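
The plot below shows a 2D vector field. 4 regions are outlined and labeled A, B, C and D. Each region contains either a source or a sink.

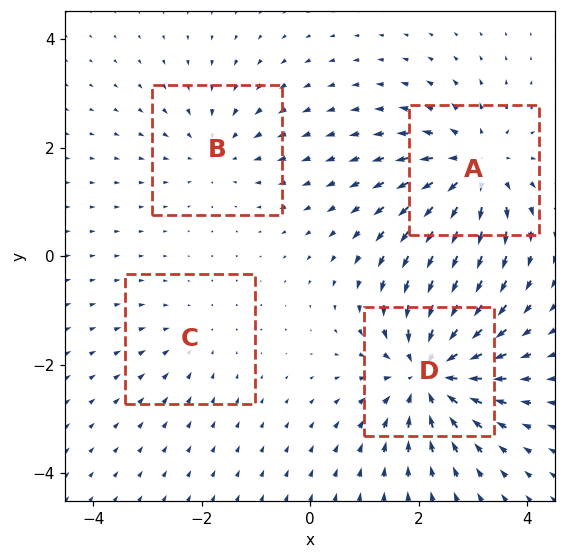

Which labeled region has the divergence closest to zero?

C

Divergence at each region's feature centre — A: about +5, B: about -3, C: about -2, D: about -6. Region C is closest to zero.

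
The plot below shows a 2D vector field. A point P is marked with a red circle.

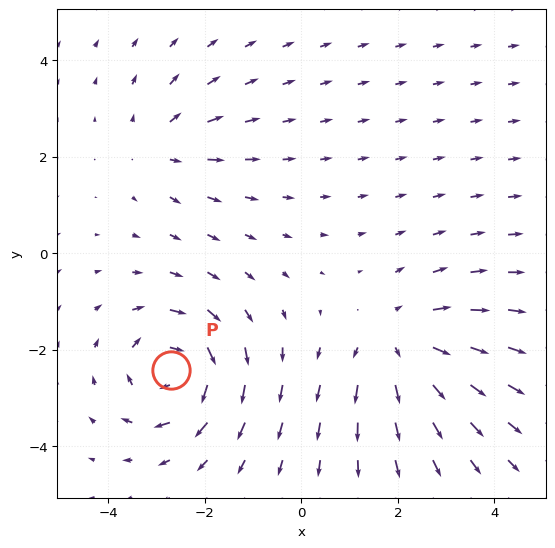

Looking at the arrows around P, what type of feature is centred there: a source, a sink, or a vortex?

At P (-2.7, -2.4) the arrows circulate clockwise. Divergence ≈0, curl about -6 — near-zero divergence with nonzero curl is a vortex.

vortex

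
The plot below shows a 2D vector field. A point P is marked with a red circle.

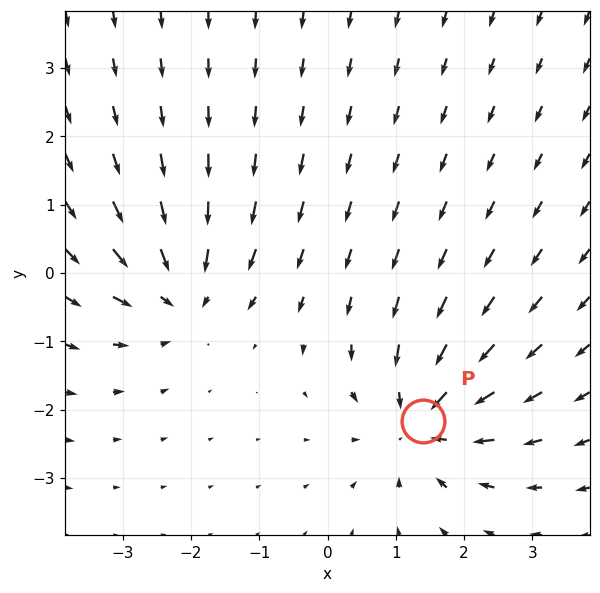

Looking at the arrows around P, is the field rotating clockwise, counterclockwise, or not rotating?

not rotating

Near P at (1.4, -2.2) the arrows show no circulation. The curl there is ≈0.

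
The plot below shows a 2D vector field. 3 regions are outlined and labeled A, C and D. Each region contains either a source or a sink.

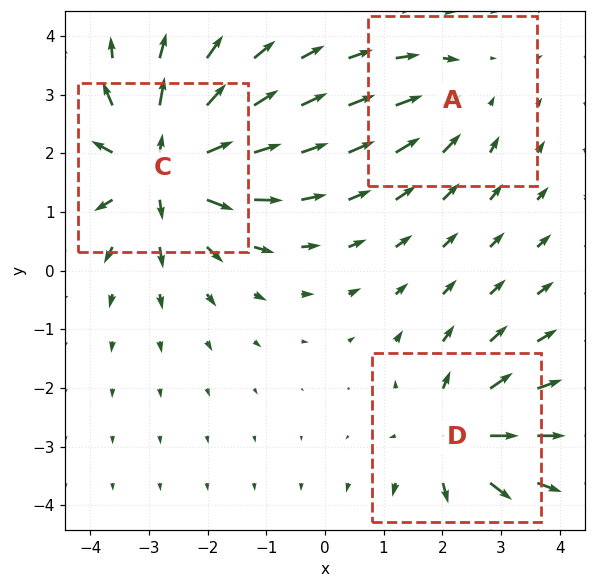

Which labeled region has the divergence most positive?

Divergence at each region's feature centre — A: about -2, C: about +5, D: about +4. Region C is most positive.

C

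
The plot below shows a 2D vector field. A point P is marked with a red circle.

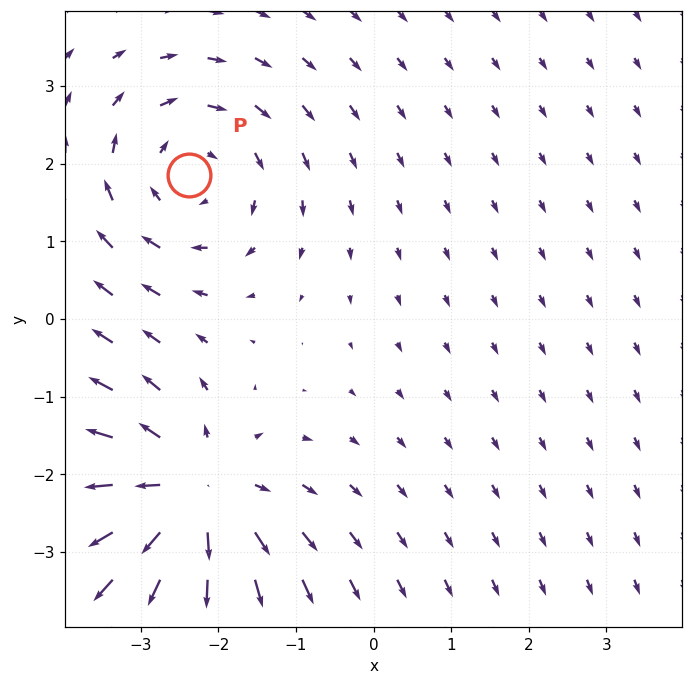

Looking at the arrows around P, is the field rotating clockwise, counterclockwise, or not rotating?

Near P at (-2.4, 1.9) the arrows circulate clockwise. The curl (z-component) there is about -3; negative curl means clockwise rotation.

clockwise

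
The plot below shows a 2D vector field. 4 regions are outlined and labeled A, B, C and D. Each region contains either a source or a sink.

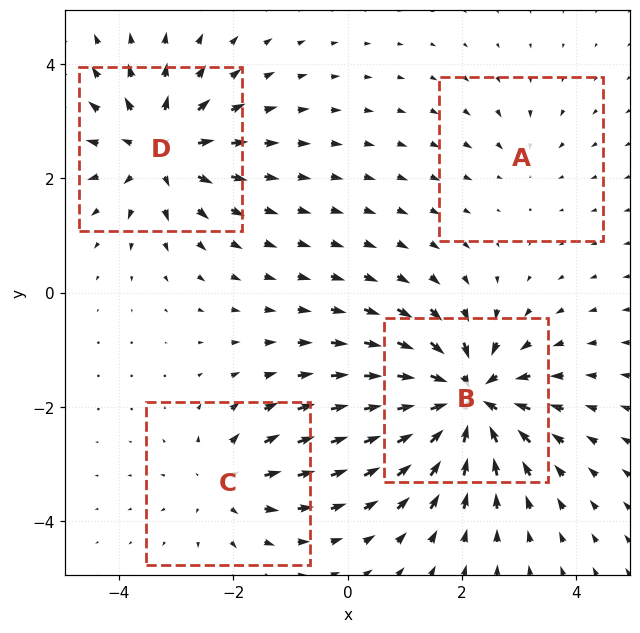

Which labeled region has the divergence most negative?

Divergence at each region's feature centre — A: about -2, B: about -9, C: about +4, D: about +6. Region B is most negative.

B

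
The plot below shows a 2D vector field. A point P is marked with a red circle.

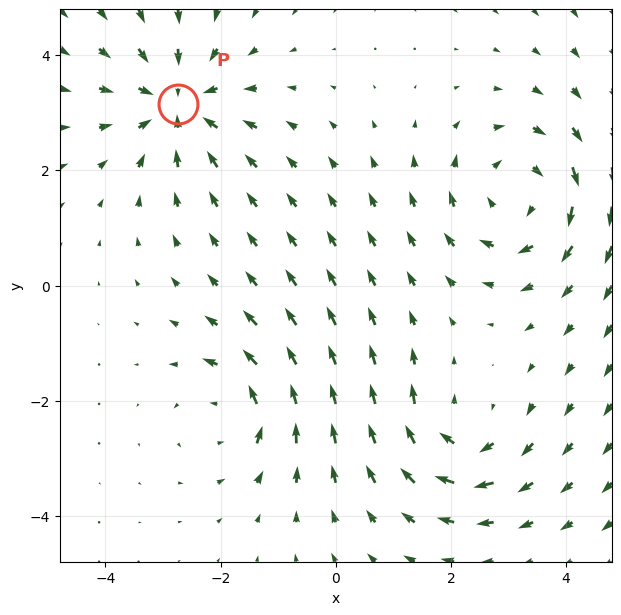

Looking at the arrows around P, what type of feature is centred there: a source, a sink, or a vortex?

sink

At P (-2.7, 3.1) the arrows converge inward. Divergence about -5, curl ≈0 — negative divergence with near-zero curl is a sink.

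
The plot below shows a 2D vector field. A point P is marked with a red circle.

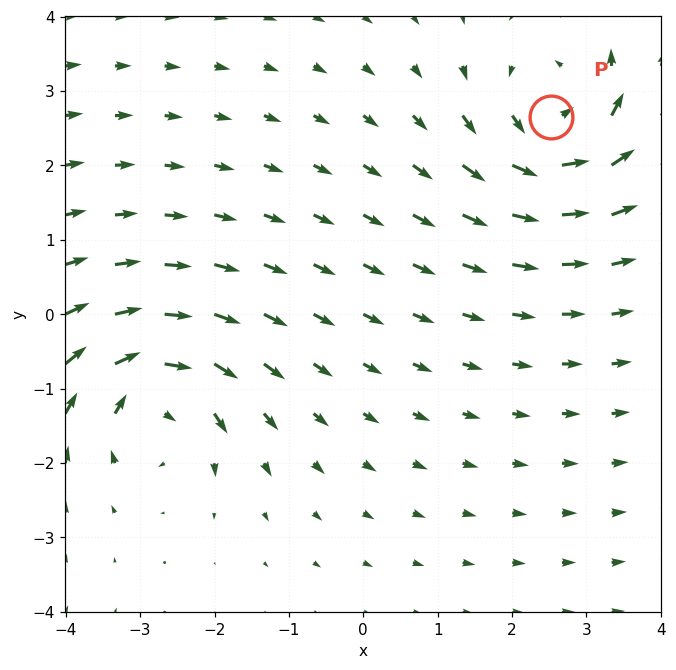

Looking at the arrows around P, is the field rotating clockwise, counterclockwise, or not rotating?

counterclockwise

Near P at (2.5, 2.6) the arrows circulate counterclockwise. The curl (z-component) there is about +5; positive curl means counterclockwise rotation.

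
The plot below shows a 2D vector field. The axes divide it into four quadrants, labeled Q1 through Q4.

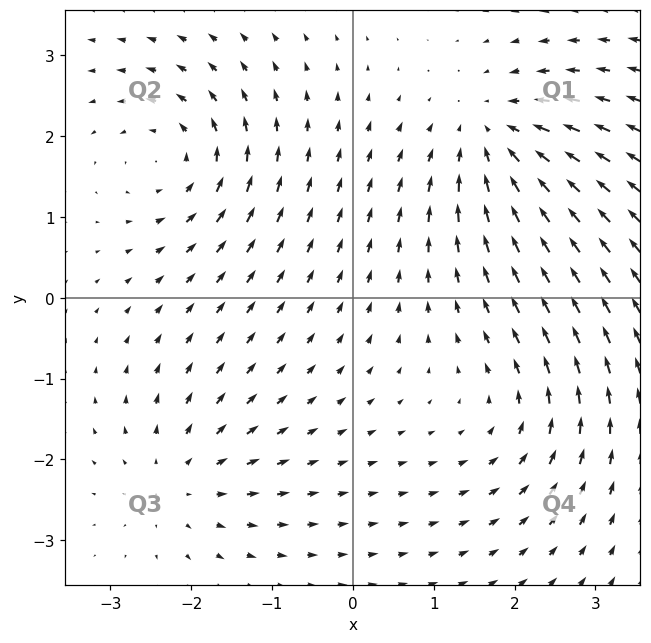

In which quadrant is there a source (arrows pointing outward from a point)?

Q3

The source sits at approximately (-2.1, -2.3), which lies in quadrant Q3. The divergence there is about +4, positive as expected for a source.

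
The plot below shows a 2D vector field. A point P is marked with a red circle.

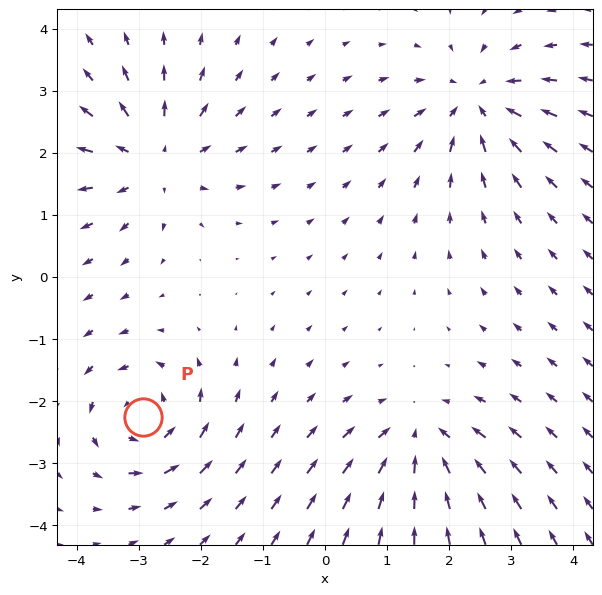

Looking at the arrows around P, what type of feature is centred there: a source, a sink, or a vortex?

At P (-2.9, -2.3) the arrows circulate counterclockwise. Divergence ≈0, curl about +4 — near-zero divergence with nonzero curl is a vortex.

vortex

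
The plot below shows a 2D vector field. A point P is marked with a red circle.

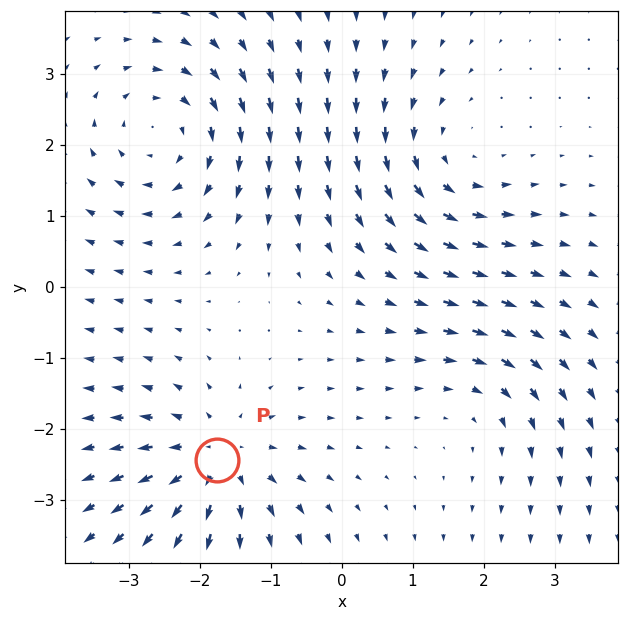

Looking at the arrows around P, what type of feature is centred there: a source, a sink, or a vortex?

At P (-1.8, -2.4) the arrows spread outward. Divergence about +4, curl ≈0 — positive divergence with near-zero curl is a source.

source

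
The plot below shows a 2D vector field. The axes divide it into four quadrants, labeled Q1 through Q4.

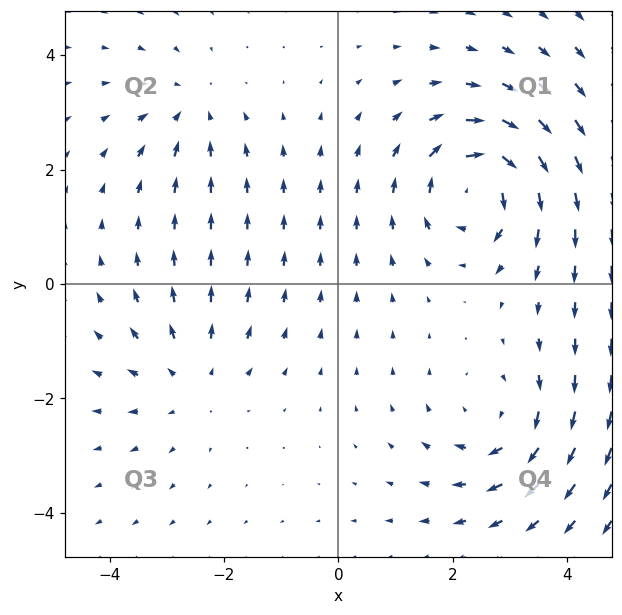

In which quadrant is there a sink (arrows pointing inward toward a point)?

Q2

The sink sits at approximately (-2.6, 3.1), which lies in quadrant Q2. The divergence there is about -3, negative as expected for a sink.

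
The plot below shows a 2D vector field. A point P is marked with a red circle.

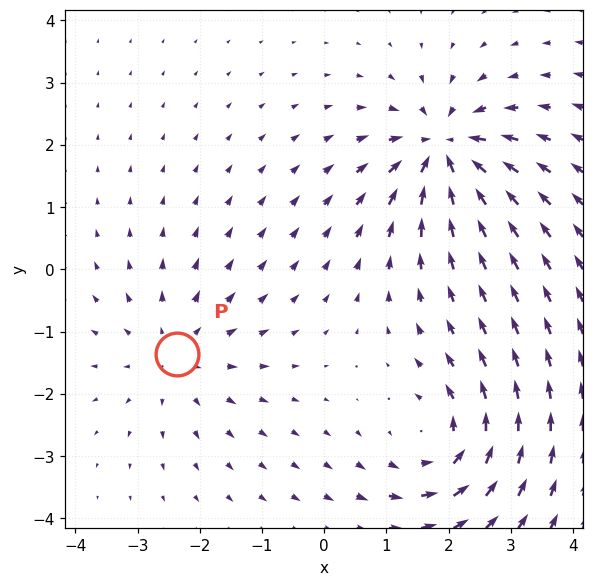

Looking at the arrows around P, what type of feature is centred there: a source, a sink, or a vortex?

source

At P (-2.4, -1.4) the arrows spread outward. Divergence about +3, curl ≈0 — positive divergence with near-zero curl is a source.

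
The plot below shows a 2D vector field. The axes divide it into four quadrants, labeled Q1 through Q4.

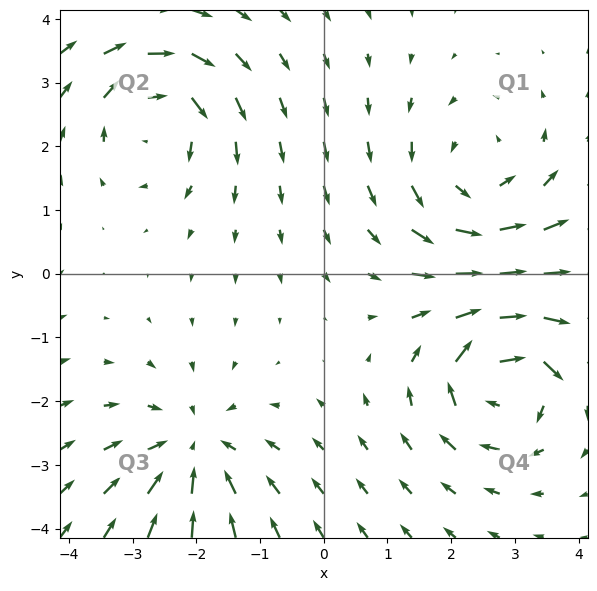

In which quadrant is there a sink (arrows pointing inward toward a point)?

Q3

The sink sits at approximately (-2.0, -2.8), which lies in quadrant Q3. The divergence there is about -4, negative as expected for a sink.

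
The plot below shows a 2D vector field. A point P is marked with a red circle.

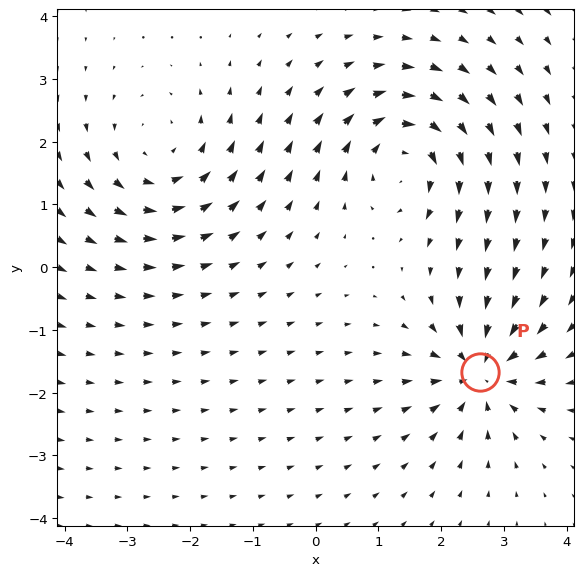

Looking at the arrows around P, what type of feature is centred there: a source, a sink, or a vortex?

sink

At P (2.6, -1.7) the arrows converge inward. Divergence about -6, curl ≈0 — negative divergence with near-zero curl is a sink.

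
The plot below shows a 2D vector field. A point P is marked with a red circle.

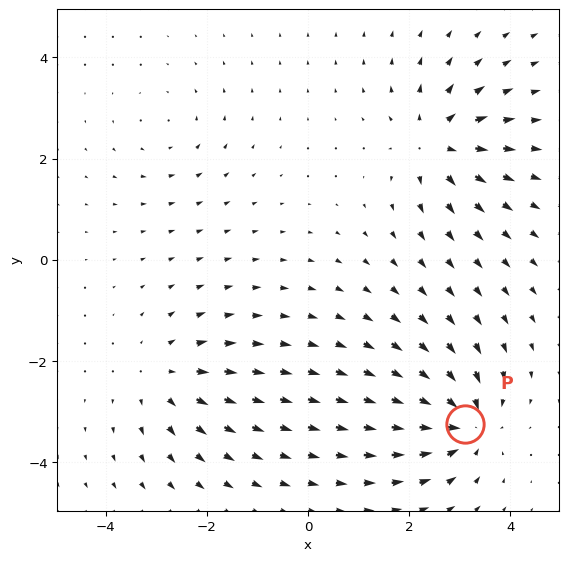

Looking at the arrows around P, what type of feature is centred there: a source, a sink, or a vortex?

sink

At P (3.1, -3.2) the arrows converge inward. Divergence about -7, curl ≈0 — negative divergence with near-zero curl is a sink.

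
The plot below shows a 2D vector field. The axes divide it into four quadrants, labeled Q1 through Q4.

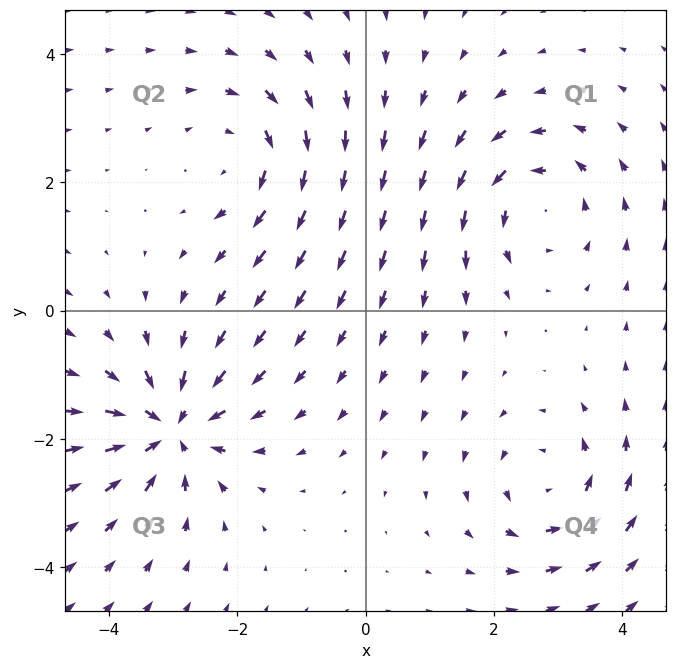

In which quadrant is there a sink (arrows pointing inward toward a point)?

Q3

The sink sits at approximately (-3.0, -1.8), which lies in quadrant Q3. The divergence there is about -5, negative as expected for a sink.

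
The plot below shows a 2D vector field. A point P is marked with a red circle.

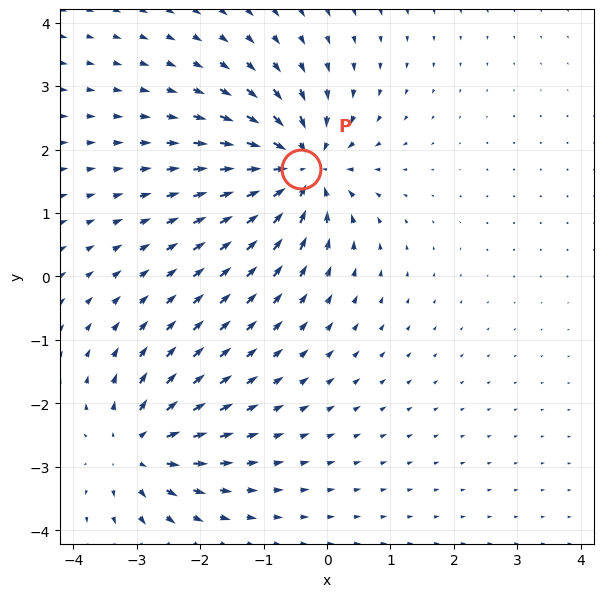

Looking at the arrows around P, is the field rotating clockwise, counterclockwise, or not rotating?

not rotating

Near P at (-0.4, 1.7) the arrows show no circulation. The curl there is ≈0.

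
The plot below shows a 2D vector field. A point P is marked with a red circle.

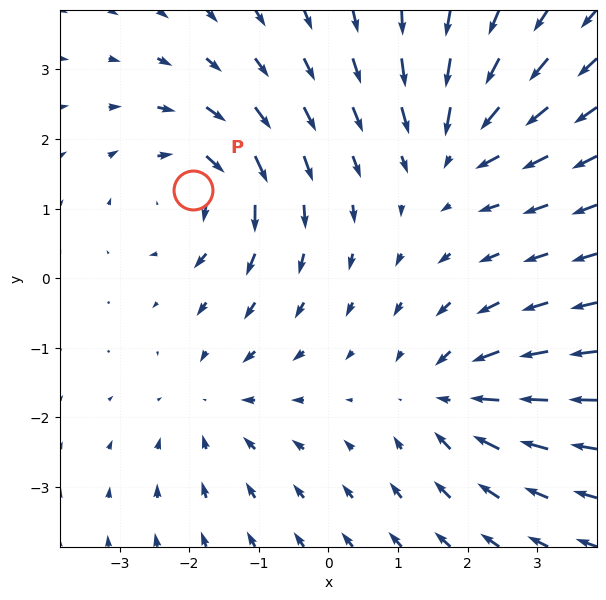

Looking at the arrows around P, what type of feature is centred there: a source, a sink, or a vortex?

At P (-1.9, 1.3) the arrows circulate clockwise. Divergence ≈0, curl about -5 — near-zero divergence with nonzero curl is a vortex.

vortex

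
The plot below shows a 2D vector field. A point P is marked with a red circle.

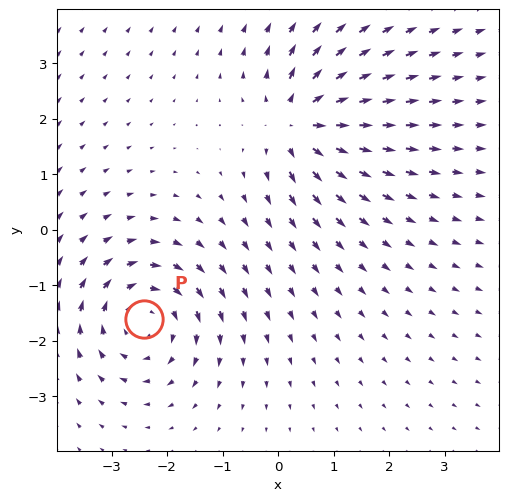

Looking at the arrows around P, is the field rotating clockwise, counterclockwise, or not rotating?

clockwise

Near P at (-2.4, -1.6) the arrows circulate clockwise. The curl (z-component) there is about -4; negative curl means clockwise rotation.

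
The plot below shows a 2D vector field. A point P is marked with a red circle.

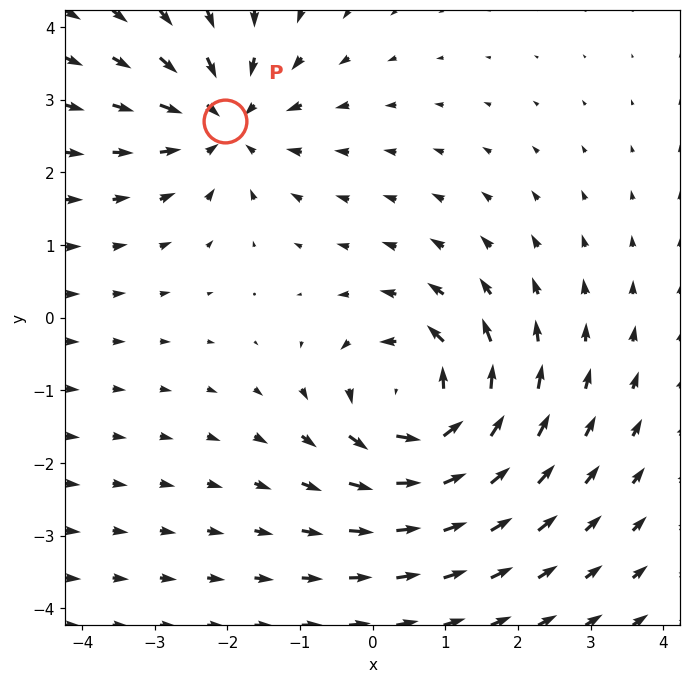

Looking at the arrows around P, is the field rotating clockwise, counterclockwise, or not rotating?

not rotating

Near P at (-2.0, 2.7) the arrows show no circulation. The curl there is ≈0.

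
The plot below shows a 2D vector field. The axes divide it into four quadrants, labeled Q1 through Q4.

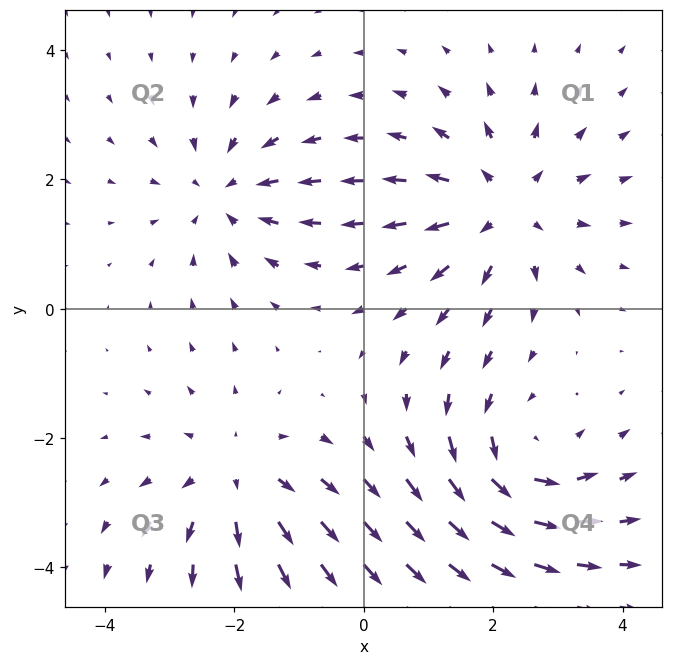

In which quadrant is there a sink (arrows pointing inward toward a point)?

The sink sits at approximately (-2.1, 1.8), which lies in quadrant Q2. The divergence there is about -3, negative as expected for a sink.

Q2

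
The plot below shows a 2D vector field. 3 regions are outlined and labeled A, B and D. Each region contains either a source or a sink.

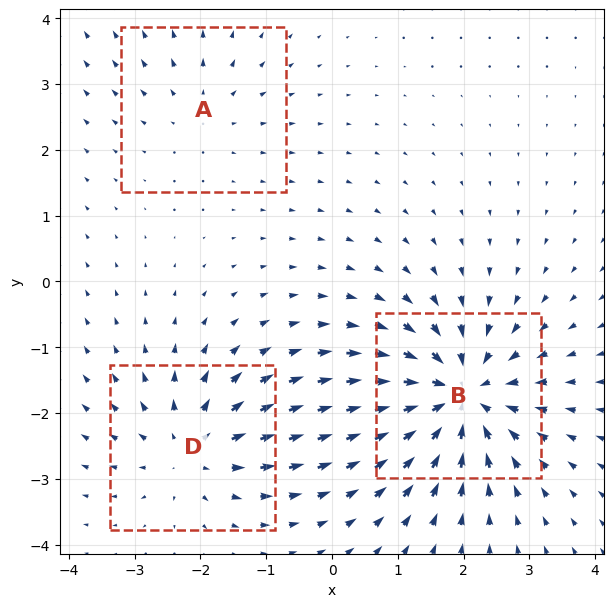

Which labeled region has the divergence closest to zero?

Divergence at each region's feature centre — A: about +2, B: about -6, D: about +4. Region A is closest to zero.

A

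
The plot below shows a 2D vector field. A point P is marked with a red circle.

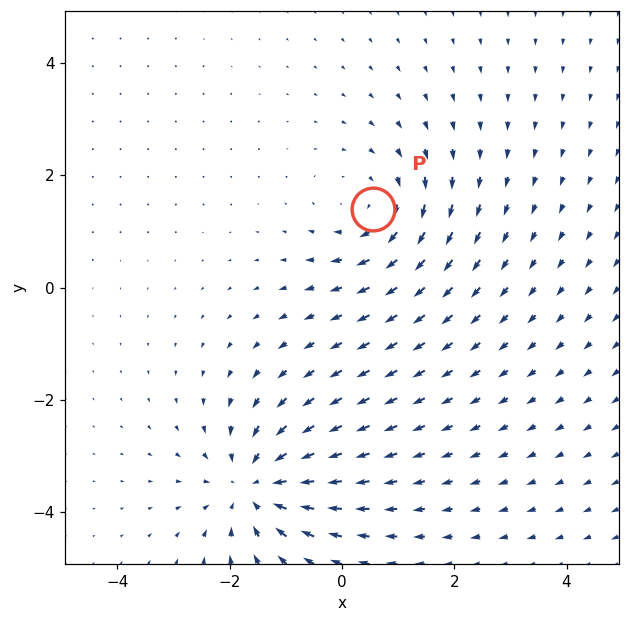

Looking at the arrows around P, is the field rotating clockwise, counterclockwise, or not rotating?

Near P at (0.6, 1.4) the arrows circulate clockwise. The curl (z-component) there is about -3; negative curl means clockwise rotation.

clockwise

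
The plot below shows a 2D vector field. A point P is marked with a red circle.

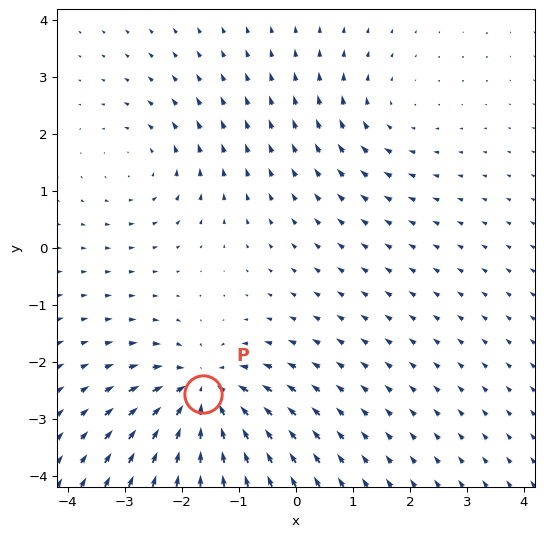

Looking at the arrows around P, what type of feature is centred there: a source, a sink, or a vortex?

At P (-1.6, -2.6) the arrows converge inward. Divergence about -6, curl ≈0 — negative divergence with near-zero curl is a sink.

sink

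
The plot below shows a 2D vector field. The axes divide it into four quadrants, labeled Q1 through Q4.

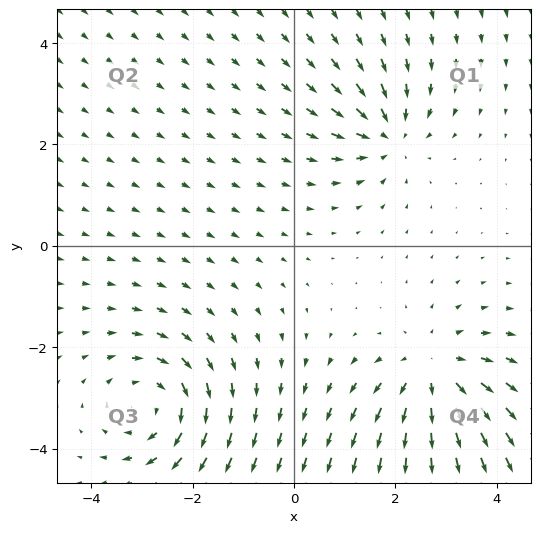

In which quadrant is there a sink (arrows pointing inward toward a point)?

Q1

The sink sits at approximately (1.9, 2.2), which lies in quadrant Q1. The divergence there is about -4, negative as expected for a sink.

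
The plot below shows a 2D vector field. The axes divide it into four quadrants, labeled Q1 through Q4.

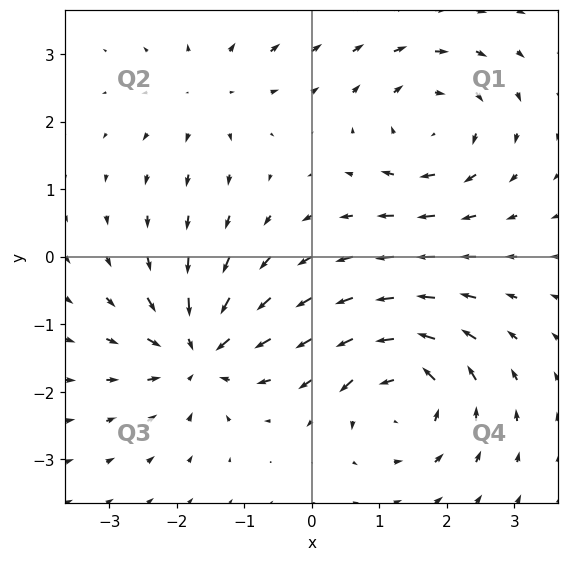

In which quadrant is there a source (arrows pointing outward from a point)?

Q2

The source sits at approximately (-1.5, 2.5), which lies in quadrant Q2. The divergence there is about +3, positive as expected for a source.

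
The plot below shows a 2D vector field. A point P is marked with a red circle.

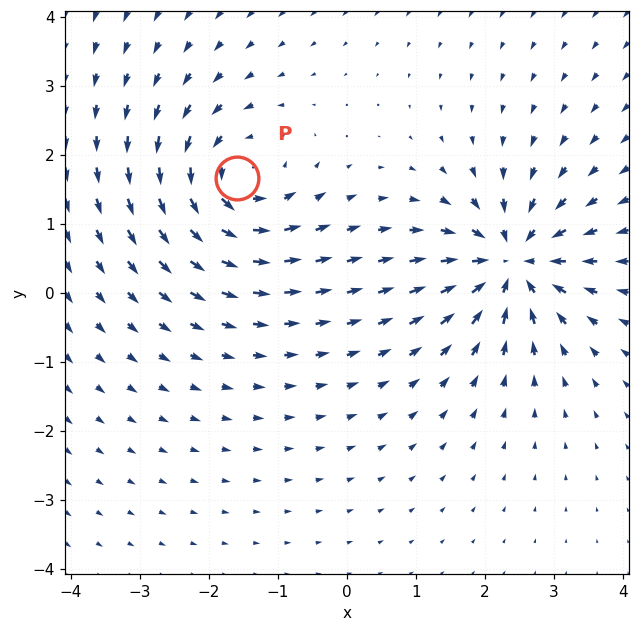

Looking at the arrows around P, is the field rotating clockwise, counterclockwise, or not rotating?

Near P at (-1.6, 1.7) the arrows circulate counterclockwise. The curl (z-component) there is about +5; positive curl means counterclockwise rotation.

counterclockwise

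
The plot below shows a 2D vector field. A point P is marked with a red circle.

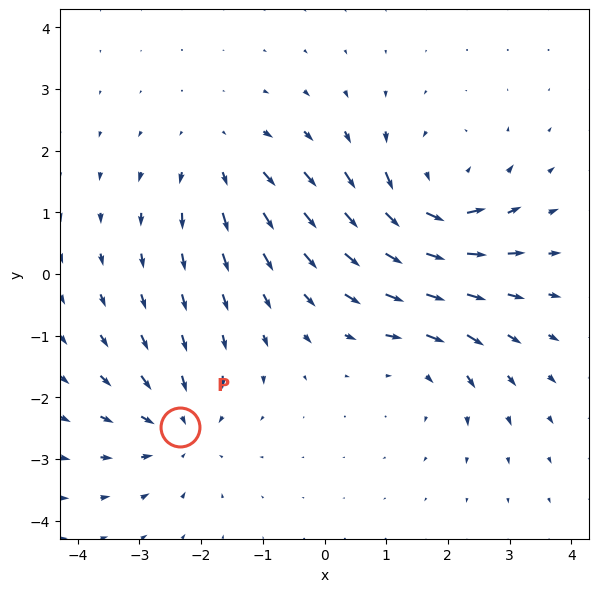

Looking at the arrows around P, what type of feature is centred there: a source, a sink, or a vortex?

sink

At P (-2.3, -2.5) the arrows converge inward. Divergence about -3, curl ≈0 — negative divergence with near-zero curl is a sink.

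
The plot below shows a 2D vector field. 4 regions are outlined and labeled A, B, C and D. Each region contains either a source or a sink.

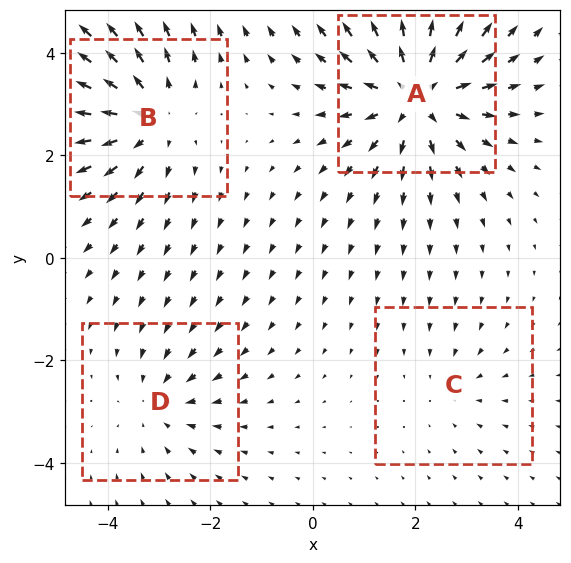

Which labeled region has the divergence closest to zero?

C

Divergence at each region's feature centre — A: about +6, B: about +4, C: about -2, D: about -3. Region C is closest to zero.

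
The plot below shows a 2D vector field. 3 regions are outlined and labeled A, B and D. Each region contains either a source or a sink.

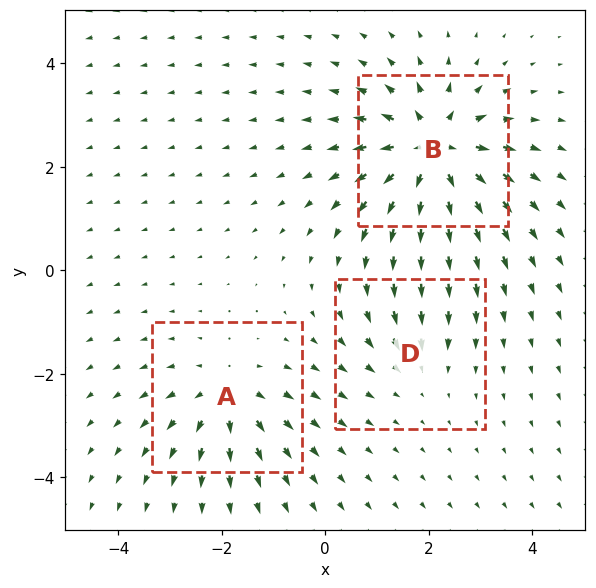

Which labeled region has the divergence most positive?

B

Divergence at each region's feature centre — A: about +3, B: about +6, D: about -2. Region B is most positive.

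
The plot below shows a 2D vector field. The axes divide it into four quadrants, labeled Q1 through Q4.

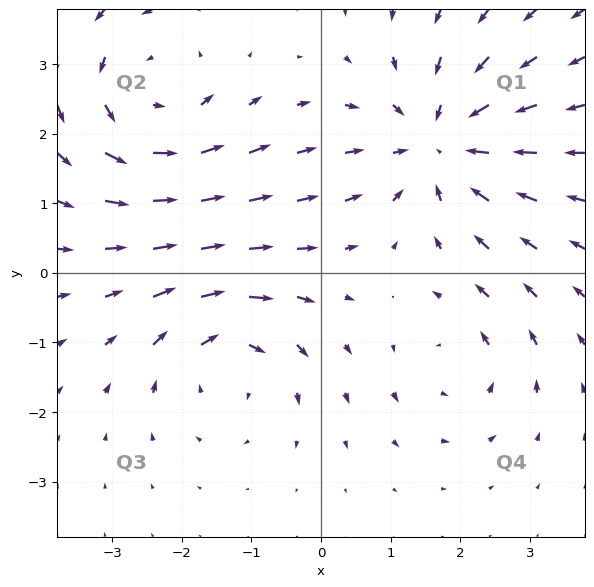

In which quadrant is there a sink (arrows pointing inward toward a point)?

The sink sits at approximately (1.7, 1.9), which lies in quadrant Q1. The divergence there is about -4, negative as expected for a sink.

Q1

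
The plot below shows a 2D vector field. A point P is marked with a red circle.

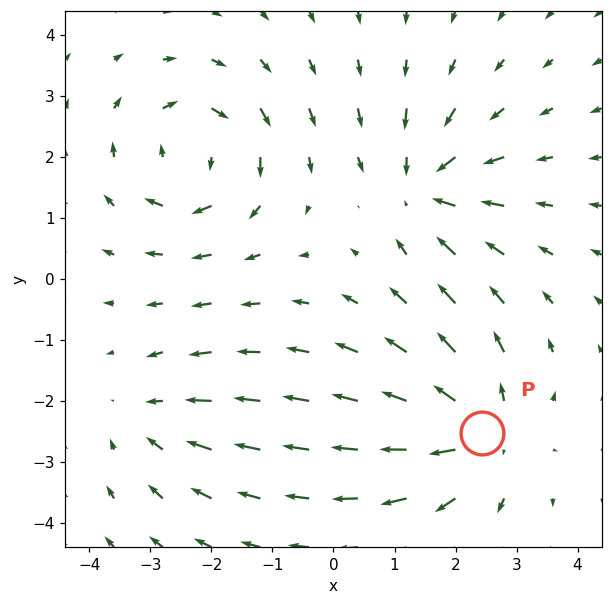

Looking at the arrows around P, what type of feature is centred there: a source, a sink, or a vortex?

At P (2.4, -2.5) the arrows spread outward. Divergence about +5, curl ≈0 — positive divergence with near-zero curl is a source.

source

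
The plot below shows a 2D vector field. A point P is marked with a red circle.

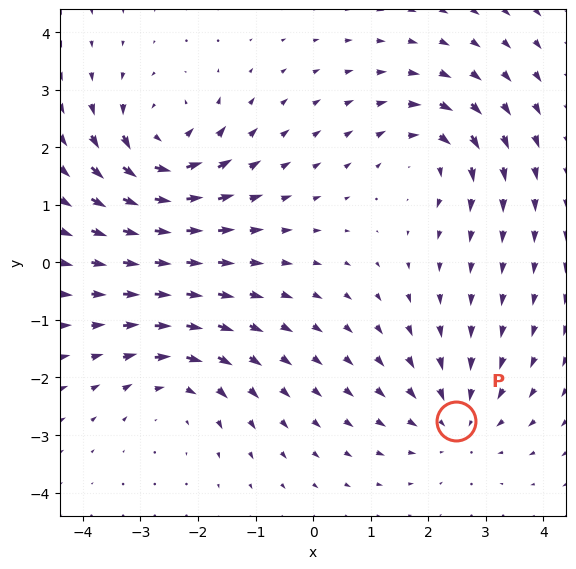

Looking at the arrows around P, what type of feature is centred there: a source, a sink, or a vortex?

sink

At P (2.5, -2.8) the arrows converge inward. Divergence about -3, curl ≈0 — negative divergence with near-zero curl is a sink.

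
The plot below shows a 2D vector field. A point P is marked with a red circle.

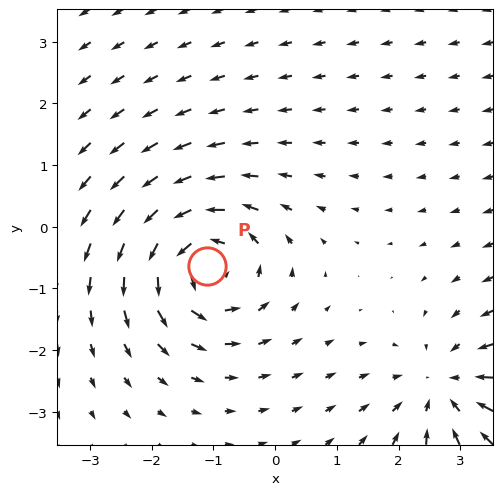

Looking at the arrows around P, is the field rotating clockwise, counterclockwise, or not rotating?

Near P at (-1.1, -0.6) the arrows circulate counterclockwise. The curl (z-component) there is about +6; positive curl means counterclockwise rotation.

counterclockwise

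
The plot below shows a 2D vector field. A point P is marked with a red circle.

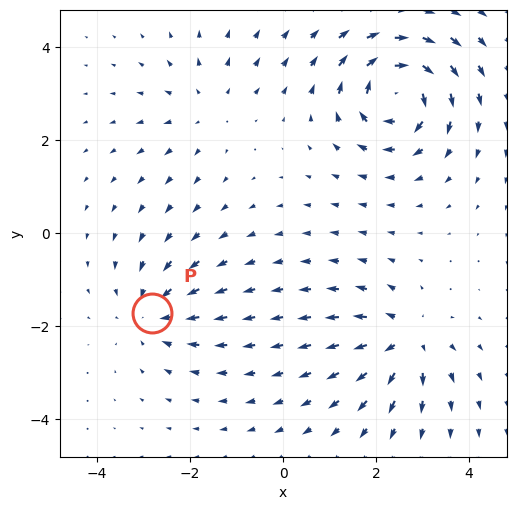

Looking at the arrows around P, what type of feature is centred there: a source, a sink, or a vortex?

sink

At P (-2.8, -1.7) the arrows converge inward. Divergence about -3, curl ≈0 — negative divergence with near-zero curl is a sink.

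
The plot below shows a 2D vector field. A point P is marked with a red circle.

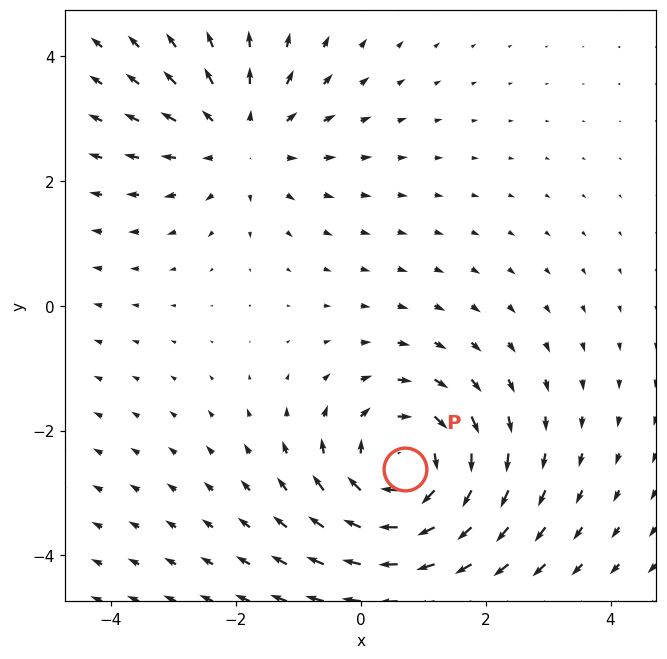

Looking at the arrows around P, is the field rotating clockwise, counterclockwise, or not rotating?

Near P at (0.7, -2.6) the arrows circulate clockwise. The curl (z-component) there is about -3; negative curl means clockwise rotation.

clockwise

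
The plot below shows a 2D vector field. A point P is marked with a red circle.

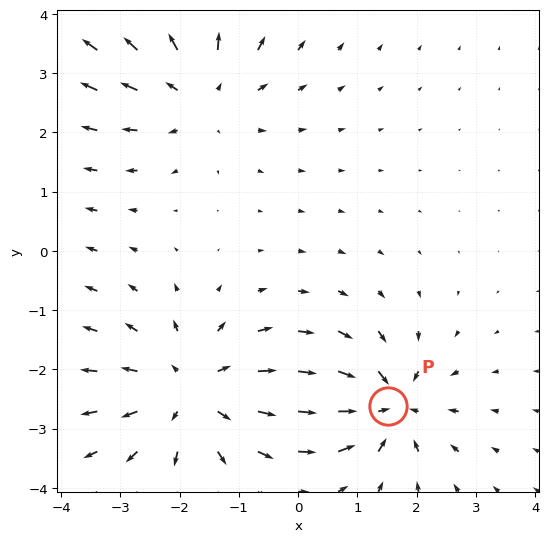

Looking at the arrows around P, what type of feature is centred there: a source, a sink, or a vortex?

sink

At P (1.5, -2.6) the arrows converge inward. Divergence about -5, curl ≈0 — negative divergence with near-zero curl is a sink.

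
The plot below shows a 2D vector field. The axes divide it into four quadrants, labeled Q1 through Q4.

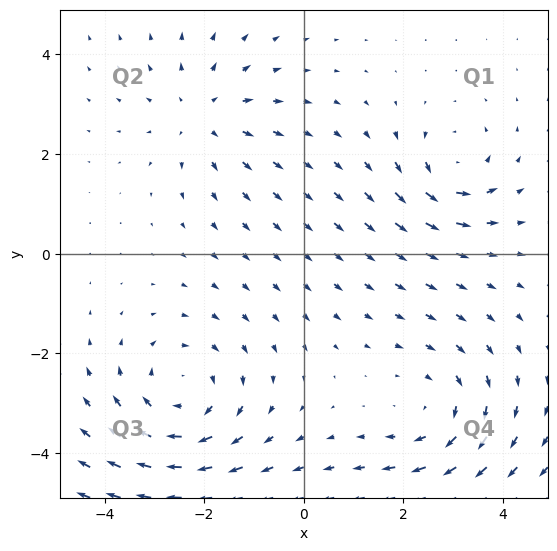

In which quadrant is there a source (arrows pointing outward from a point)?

Q2

The source sits at approximately (-2.0, 2.8), which lies in quadrant Q2. The divergence there is about +3, positive as expected for a source.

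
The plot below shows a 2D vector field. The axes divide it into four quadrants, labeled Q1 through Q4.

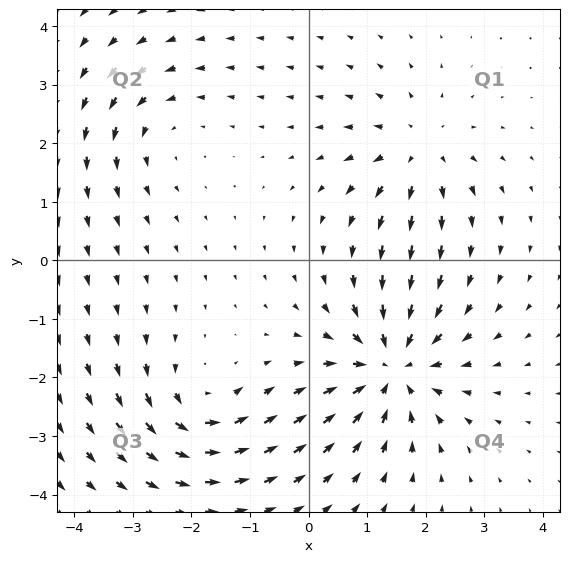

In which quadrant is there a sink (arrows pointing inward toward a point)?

Q4

The sink sits at approximately (1.4, -1.8), which lies in quadrant Q4. The divergence there is about -5, negative as expected for a sink.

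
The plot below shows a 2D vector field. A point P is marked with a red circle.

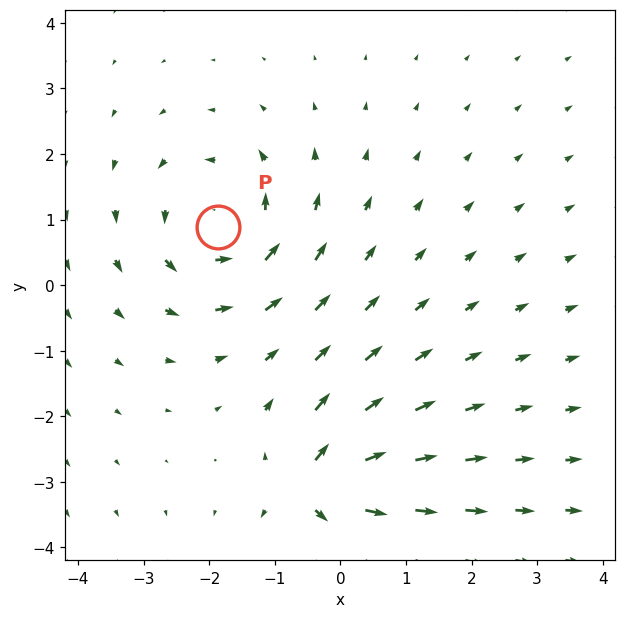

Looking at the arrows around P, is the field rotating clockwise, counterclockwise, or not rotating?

counterclockwise

Near P at (-1.9, 0.9) the arrows circulate counterclockwise. The curl (z-component) there is about +4; positive curl means counterclockwise rotation.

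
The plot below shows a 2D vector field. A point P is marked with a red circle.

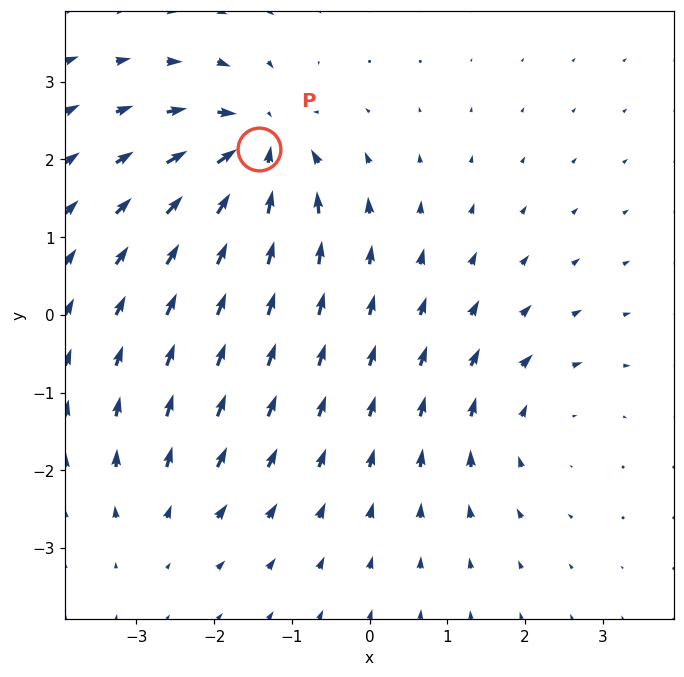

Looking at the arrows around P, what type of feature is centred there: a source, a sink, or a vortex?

At P (-1.4, 2.1) the arrows converge inward. Divergence about -7, curl ≈0 — negative divergence with near-zero curl is a sink.

sink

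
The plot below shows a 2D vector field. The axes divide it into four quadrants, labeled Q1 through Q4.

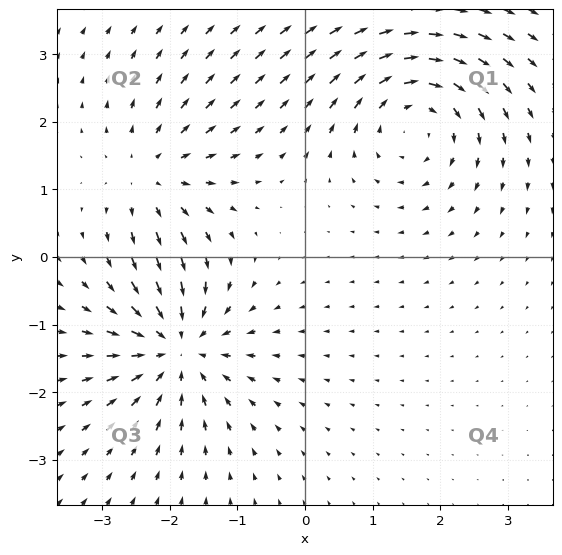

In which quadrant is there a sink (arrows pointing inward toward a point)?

Q3

The sink sits at approximately (-1.9, -1.3), which lies in quadrant Q3. The divergence there is about -6, negative as expected for a sink.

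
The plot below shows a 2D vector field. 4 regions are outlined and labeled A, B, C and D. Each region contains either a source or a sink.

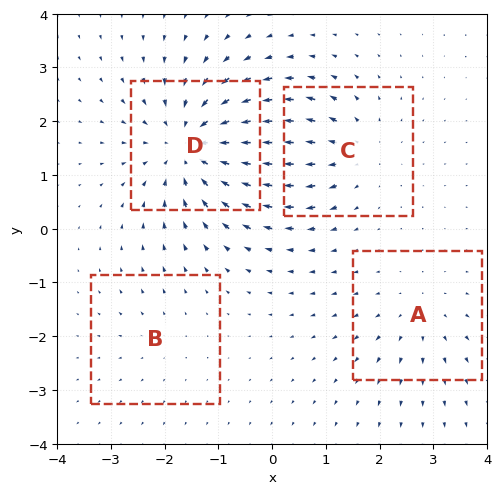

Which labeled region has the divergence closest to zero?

B

Divergence at each region's feature centre — A: about +3, B: about +2, C: about +4, D: about -6. Region B is closest to zero.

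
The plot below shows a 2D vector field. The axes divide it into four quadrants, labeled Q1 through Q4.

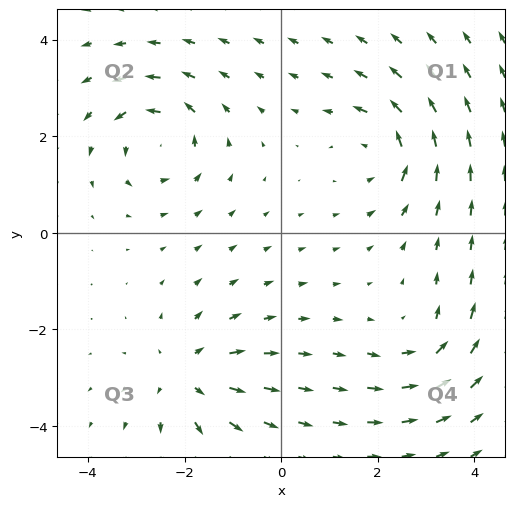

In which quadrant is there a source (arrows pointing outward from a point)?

Q3

The source sits at approximately (-2.0, -3.0), which lies in quadrant Q3. The divergence there is about +4, positive as expected for a source.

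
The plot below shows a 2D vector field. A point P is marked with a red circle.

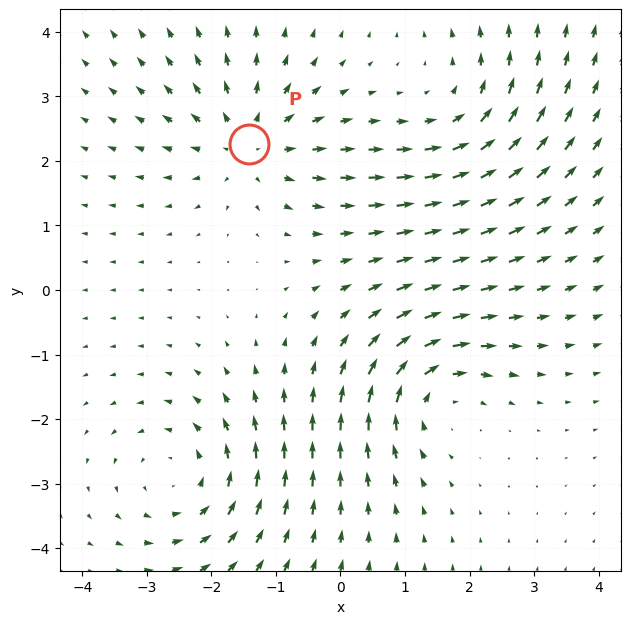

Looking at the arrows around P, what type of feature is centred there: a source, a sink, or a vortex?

At P (-1.4, 2.3) the arrows spread outward. Divergence about +4, curl ≈0 — positive divergence with near-zero curl is a source.

source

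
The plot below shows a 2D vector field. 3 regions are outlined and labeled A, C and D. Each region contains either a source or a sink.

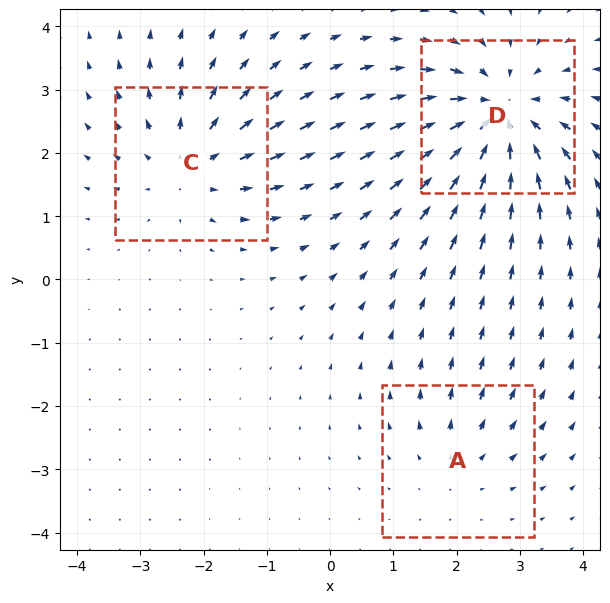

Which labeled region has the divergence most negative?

Divergence at each region's feature centre — A: about +2, C: about +3, D: about -5. Region D is most negative.

D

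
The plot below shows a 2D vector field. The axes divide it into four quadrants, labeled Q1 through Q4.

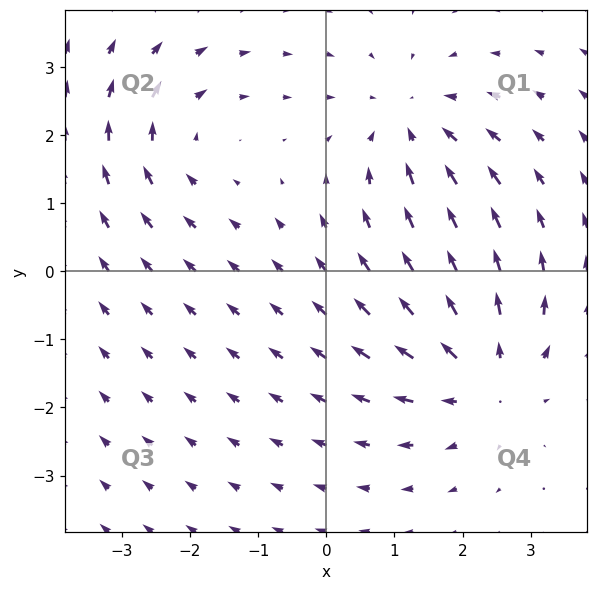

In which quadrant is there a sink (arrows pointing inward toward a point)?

The sink sits at approximately (1.2, 2.2), which lies in quadrant Q1. The divergence there is about -4, negative as expected for a sink.

Q1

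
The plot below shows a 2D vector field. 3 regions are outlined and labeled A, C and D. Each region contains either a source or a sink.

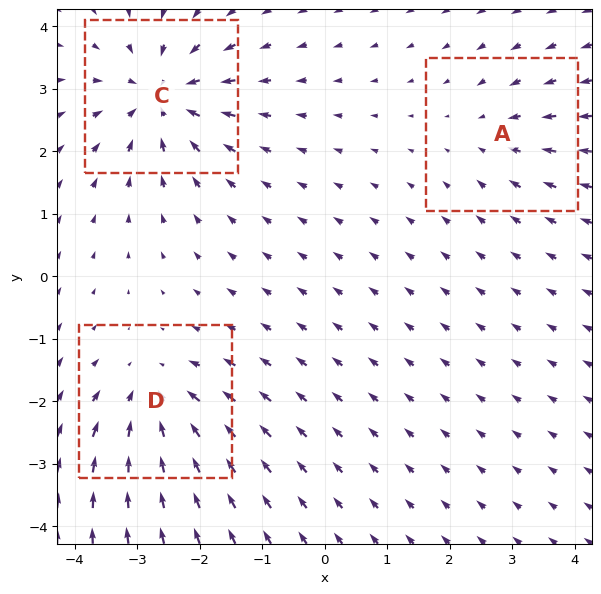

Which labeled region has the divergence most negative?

Divergence at each region's feature centre — A: about -2, C: about -5, D: about -4. Region C is most negative.

C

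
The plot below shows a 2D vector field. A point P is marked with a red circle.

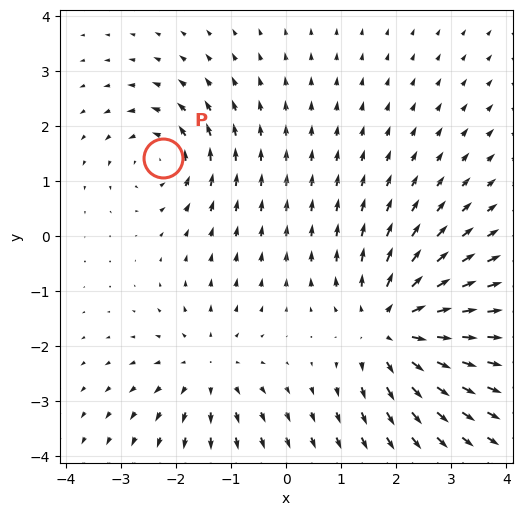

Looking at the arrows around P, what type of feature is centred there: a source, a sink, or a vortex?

vortex

At P (-2.2, 1.4) the arrows circulate counterclockwise. Divergence ≈0, curl about +4 — near-zero divergence with nonzero curl is a vortex.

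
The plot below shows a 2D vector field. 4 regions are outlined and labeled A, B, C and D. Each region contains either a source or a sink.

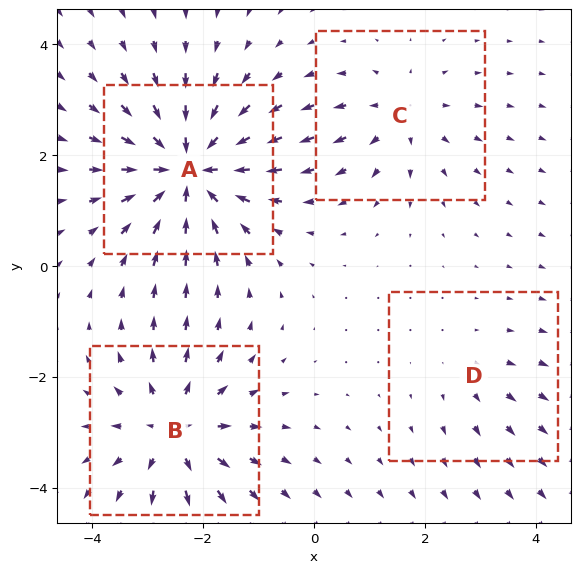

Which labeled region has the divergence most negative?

Divergence at each region's feature centre — A: about -7, B: about +6, C: about +4, D: about +2. Region A is most negative.

A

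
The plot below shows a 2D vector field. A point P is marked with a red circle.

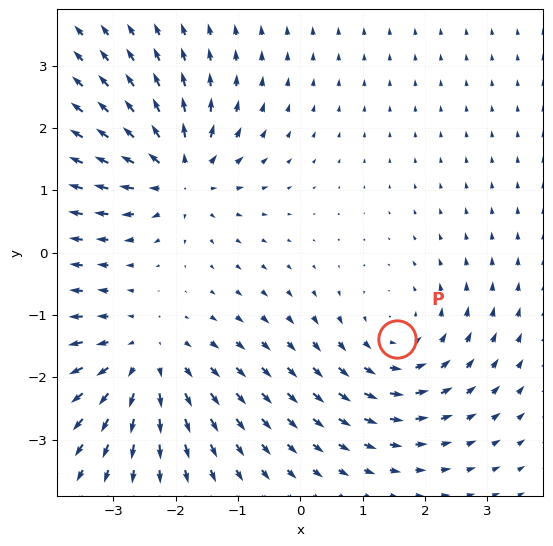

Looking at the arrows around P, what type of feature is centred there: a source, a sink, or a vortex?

vortex

At P (1.5, -1.4) the arrows circulate counterclockwise. Divergence ≈0, curl about +3 — near-zero divergence with nonzero curl is a vortex.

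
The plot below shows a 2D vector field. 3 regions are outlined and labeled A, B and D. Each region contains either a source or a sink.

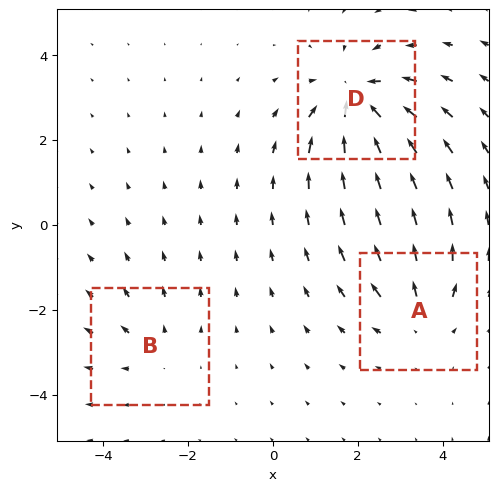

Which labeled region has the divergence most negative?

Divergence at each region's feature centre — A: about +3, B: about +2, D: about -4. Region D is most negative.

D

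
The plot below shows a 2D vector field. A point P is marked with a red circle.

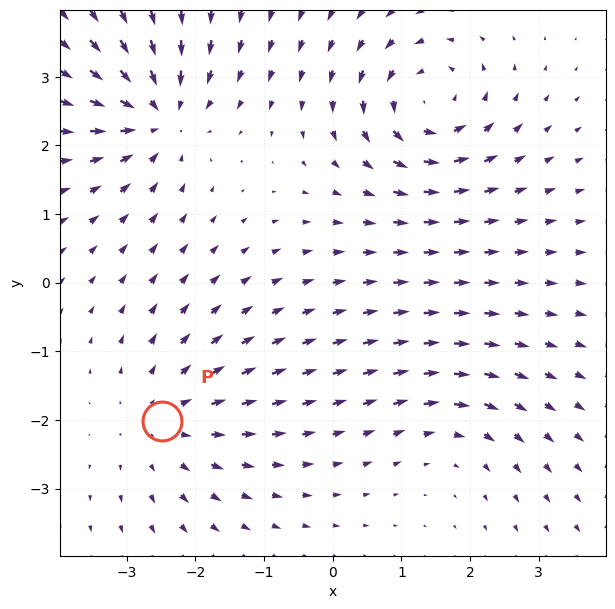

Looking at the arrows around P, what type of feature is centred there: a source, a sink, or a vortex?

source

At P (-2.5, -2.0) the arrows spread outward. Divergence about +4, curl ≈0 — positive divergence with near-zero curl is a source.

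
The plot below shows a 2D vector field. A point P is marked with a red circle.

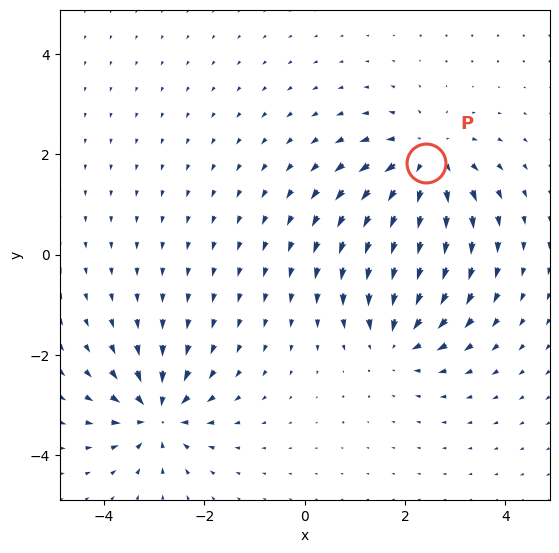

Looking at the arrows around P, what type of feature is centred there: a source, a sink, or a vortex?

source

At P (2.4, 1.8) the arrows spread outward. Divergence about +5, curl ≈0 — positive divergence with near-zero curl is a source.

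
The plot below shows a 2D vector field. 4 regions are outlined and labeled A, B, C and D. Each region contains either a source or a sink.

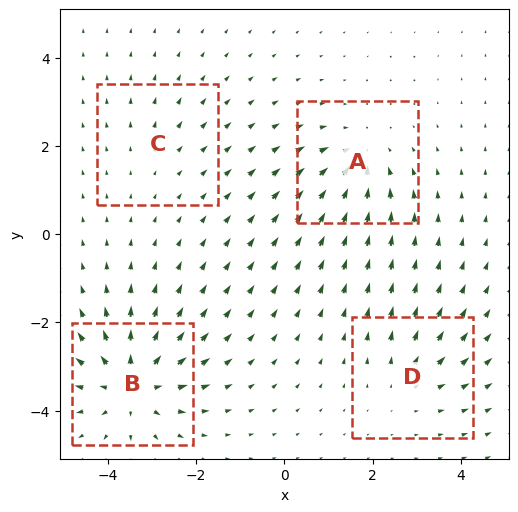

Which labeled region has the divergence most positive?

B

Divergence at each region's feature centre — A: about -5, B: about +7, C: about +2, D: about +3. Region B is most positive.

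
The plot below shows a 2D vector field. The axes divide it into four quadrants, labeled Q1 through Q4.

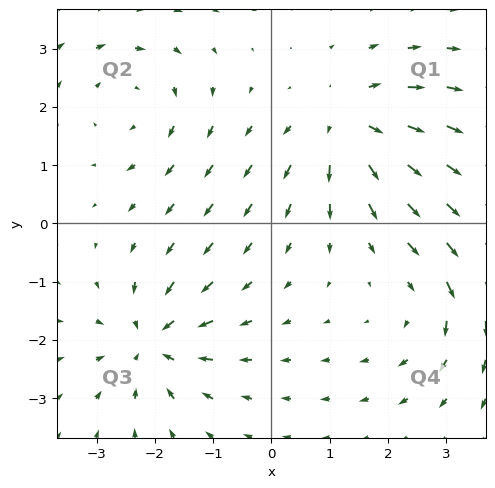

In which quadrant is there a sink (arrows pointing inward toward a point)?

The sink sits at approximately (-2.0, -2.0), which lies in quadrant Q3. The divergence there is about -6, negative as expected for a sink.

Q3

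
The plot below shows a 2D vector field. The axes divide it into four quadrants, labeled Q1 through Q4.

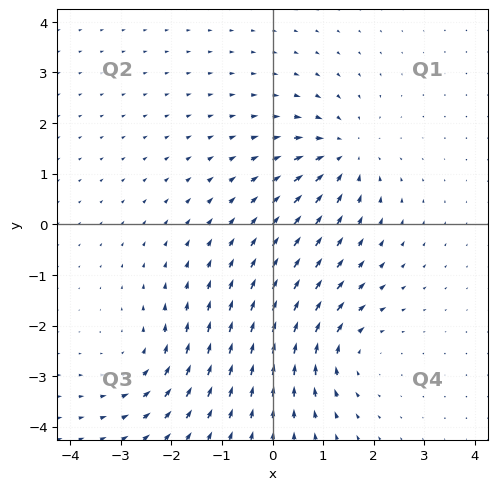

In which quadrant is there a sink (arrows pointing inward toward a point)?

Q1

The sink sits at approximately (1.4, 1.4), which lies in quadrant Q1. The divergence there is about -5, negative as expected for a sink.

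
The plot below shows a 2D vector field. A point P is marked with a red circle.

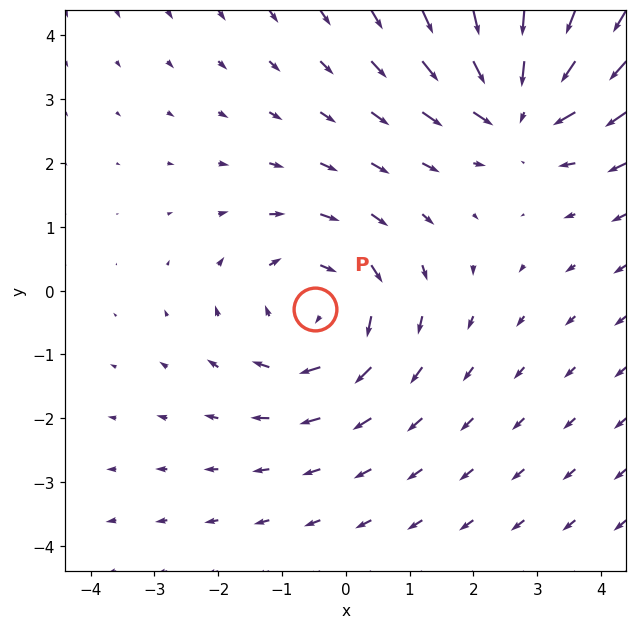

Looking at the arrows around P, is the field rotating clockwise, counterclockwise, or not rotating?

Near P at (-0.5, -0.3) the arrows circulate clockwise. The curl (z-component) there is about -3; negative curl means clockwise rotation.

clockwise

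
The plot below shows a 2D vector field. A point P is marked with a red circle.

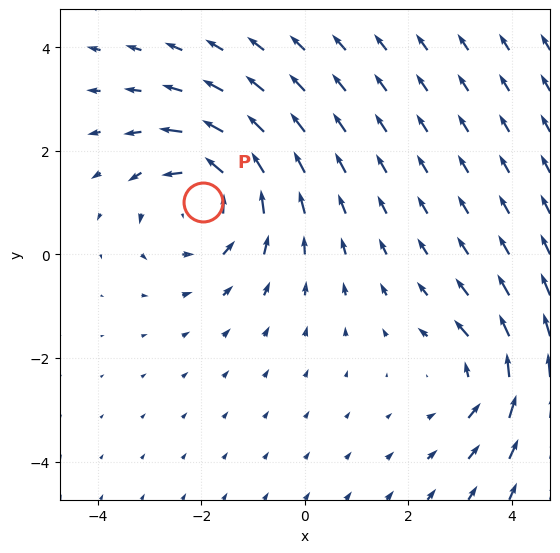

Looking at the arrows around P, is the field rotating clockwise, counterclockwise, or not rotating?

counterclockwise

Near P at (-2.0, 1.0) the arrows circulate counterclockwise. The curl (z-component) there is about +4; positive curl means counterclockwise rotation.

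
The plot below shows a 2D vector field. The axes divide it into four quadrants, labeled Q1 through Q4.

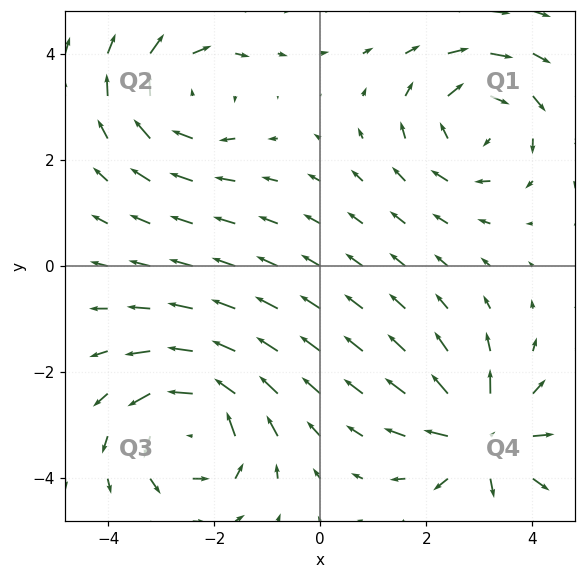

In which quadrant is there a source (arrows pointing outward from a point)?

Q4

The source sits at approximately (3.1, -3.2), which lies in quadrant Q4. The divergence there is about +4, positive as expected for a source.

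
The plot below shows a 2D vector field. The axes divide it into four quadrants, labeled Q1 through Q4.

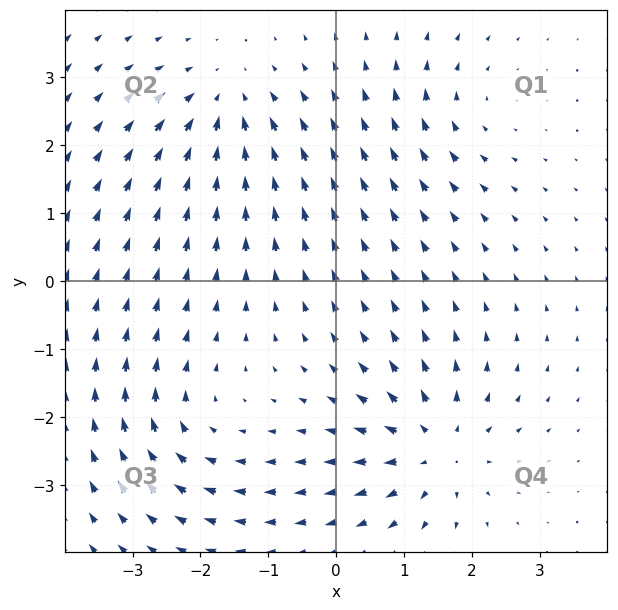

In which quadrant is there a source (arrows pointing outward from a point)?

The source sits at approximately (1.5, -2.5), which lies in quadrant Q4. The divergence there is about +6, positive as expected for a source.

Q4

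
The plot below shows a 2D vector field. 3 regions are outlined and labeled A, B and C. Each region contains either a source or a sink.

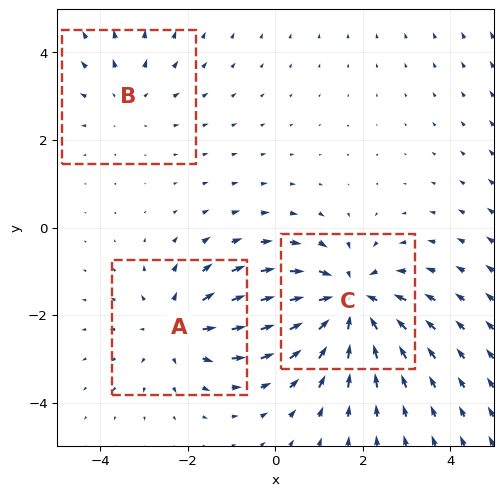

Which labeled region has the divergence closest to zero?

Divergence at each region's feature centre — A: about +3, B: about +2, C: about -4. Region B is closest to zero.

B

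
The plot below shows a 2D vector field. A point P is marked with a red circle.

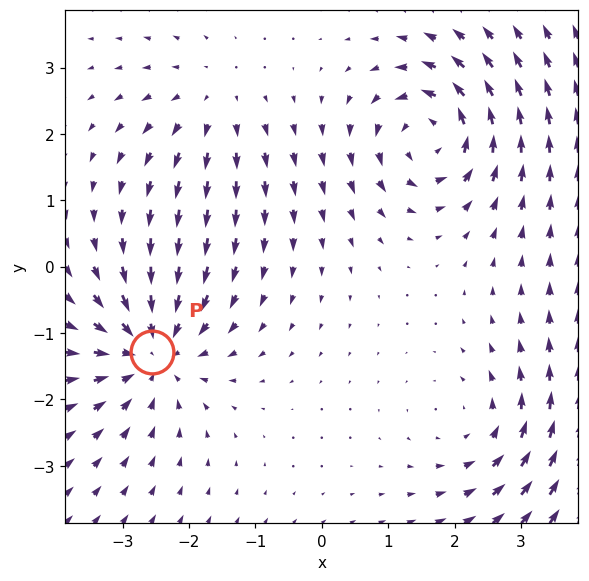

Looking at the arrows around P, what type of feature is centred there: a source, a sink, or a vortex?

sink

At P (-2.6, -1.3) the arrows converge inward. Divergence about -4, curl ≈0 — negative divergence with near-zero curl is a sink.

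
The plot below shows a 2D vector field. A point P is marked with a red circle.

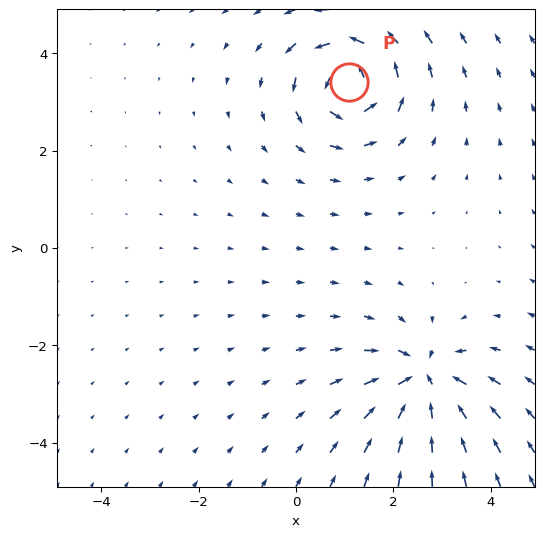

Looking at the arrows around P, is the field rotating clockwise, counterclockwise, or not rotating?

Near P at (1.1, 3.4) the arrows circulate counterclockwise. The curl (z-component) there is about +7; positive curl means counterclockwise rotation.

counterclockwise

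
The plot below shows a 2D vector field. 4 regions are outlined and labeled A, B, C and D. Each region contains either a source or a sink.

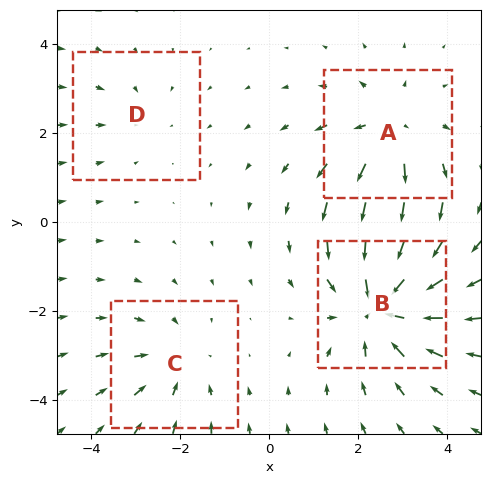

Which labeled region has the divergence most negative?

B

Divergence at each region's feature centre — A: about +4, B: about -6, C: about -3, D: about -2. Region B is most negative.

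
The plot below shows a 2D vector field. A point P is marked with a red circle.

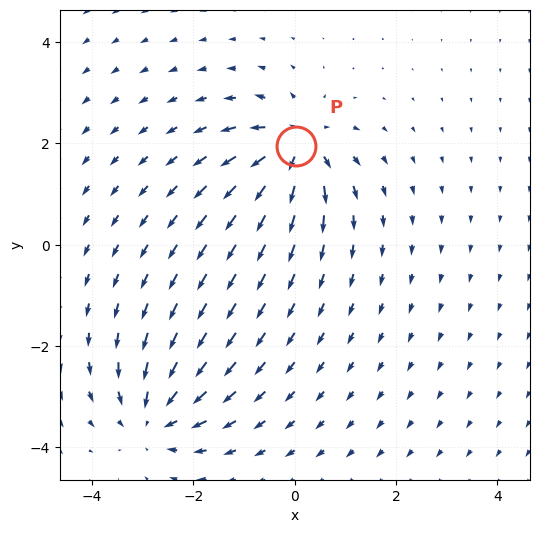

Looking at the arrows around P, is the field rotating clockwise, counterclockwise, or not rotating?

Near P at (0.0, 1.9) the arrows show no circulation. The curl there is ≈0.

not rotating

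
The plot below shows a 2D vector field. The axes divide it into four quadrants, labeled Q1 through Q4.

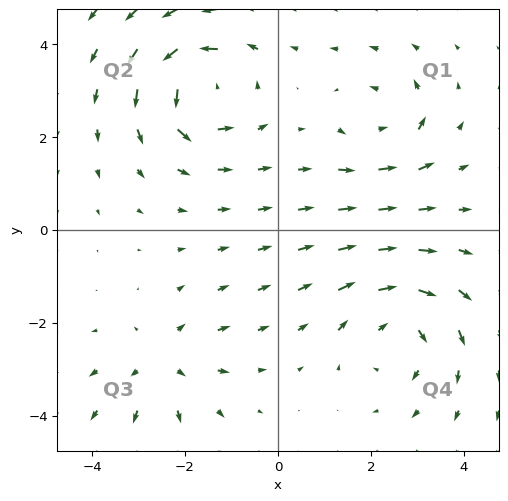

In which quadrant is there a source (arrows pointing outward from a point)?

Q3

The source sits at approximately (-2.5, -2.8), which lies in quadrant Q3. The divergence there is about +3, positive as expected for a source.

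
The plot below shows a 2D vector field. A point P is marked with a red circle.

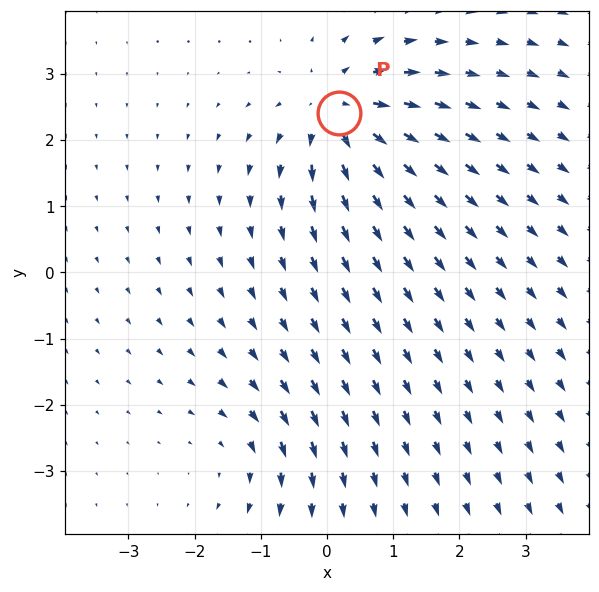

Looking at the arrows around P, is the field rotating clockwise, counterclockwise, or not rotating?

not rotating

Near P at (0.2, 2.4) the arrows show no circulation. The curl there is ≈0.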